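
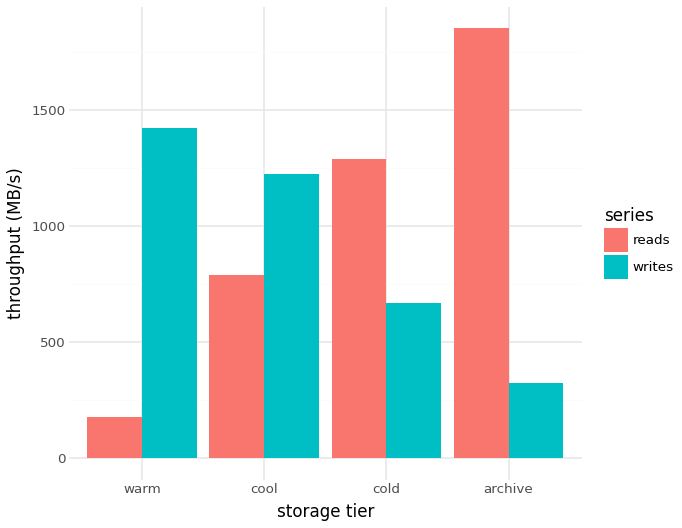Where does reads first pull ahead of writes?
cold

cool: reads ≈ 800 vs writes ≈ 1200 (not yet); cold: reads ≈ 1200 vs writes ≈ 600 (first crossover).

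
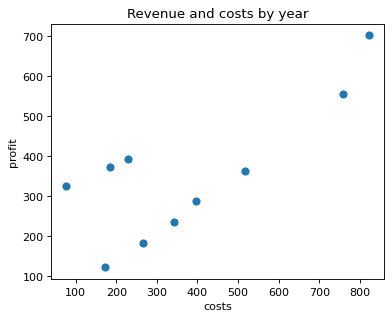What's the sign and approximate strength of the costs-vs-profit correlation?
Points are positively correlated; strong (|r| ≈ 0.8).

positive, strong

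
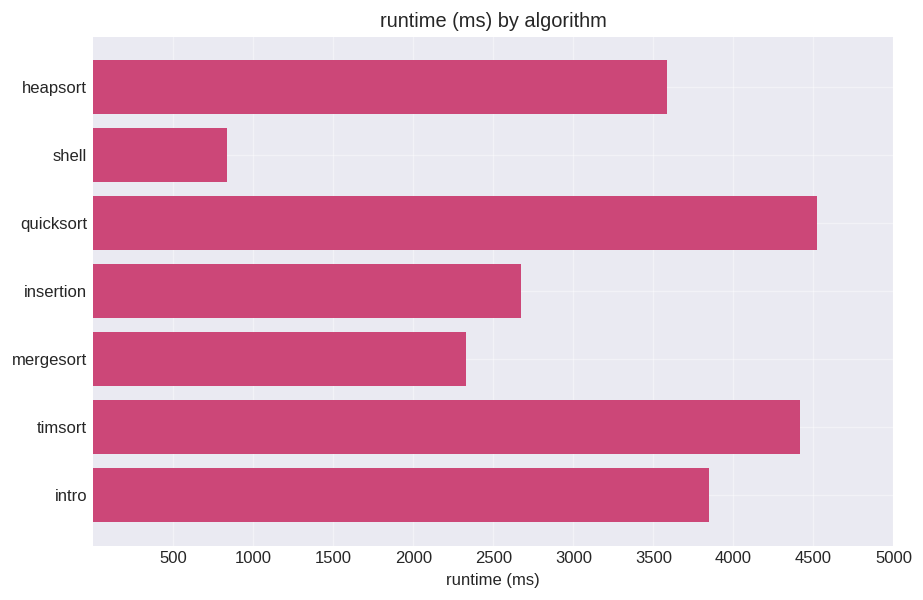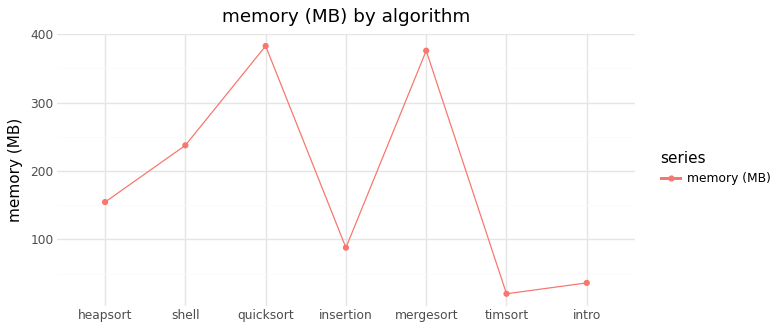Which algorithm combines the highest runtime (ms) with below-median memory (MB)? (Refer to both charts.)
timsort

Chart 2 median memory (MB) ≈ 150; below-median algorithms: insertion, timsort, intro. Among those, timsort has the highest runtime (ms) (≈ 4500).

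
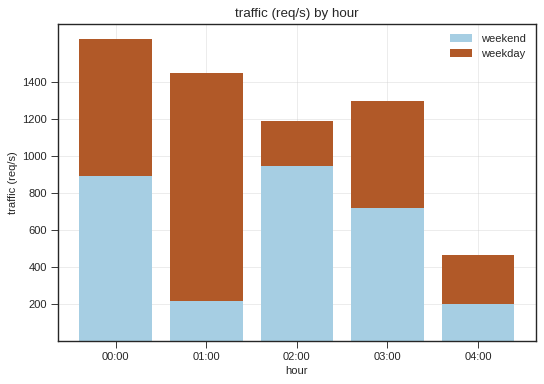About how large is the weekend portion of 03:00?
weekend top ≈ 800, bottom ≈ 0; segment ≈ 800.

≈ 800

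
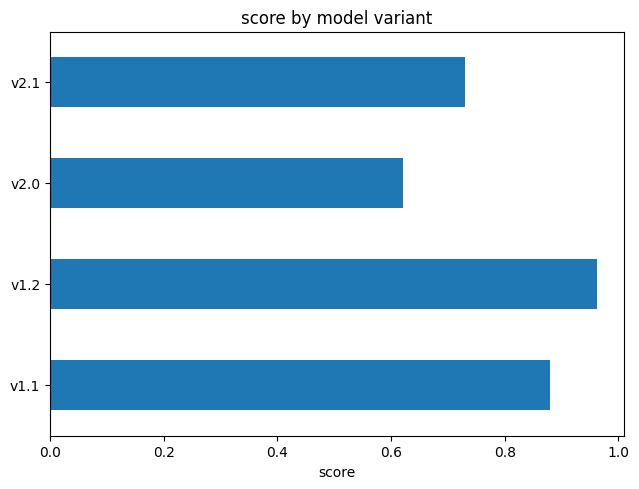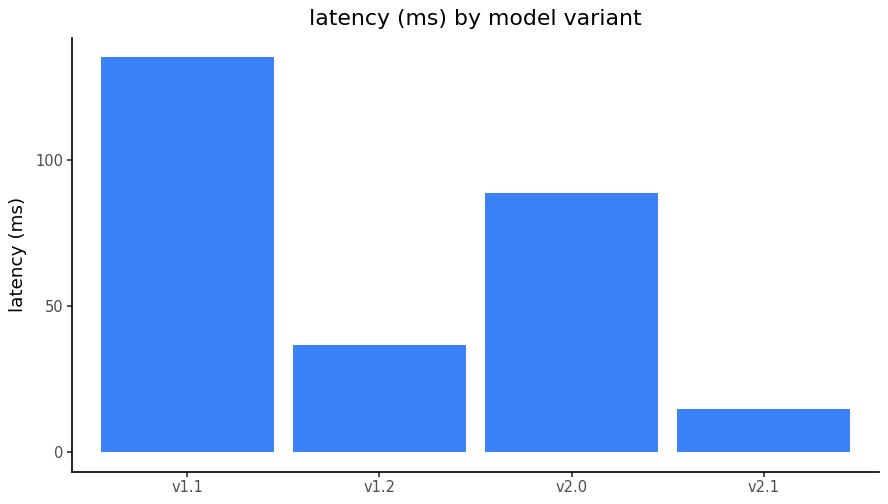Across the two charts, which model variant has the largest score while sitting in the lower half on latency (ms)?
Chart 2 median latency (ms) ≈ 60; below-median model variants: v1.2, v2.1. Among those, v1.2 has the highest score (≈ 1).

v1.2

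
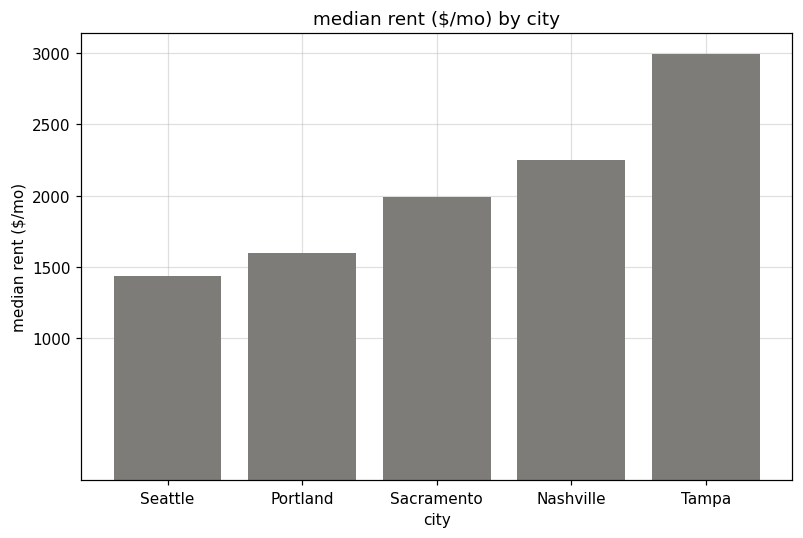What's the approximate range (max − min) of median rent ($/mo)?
≈ 1500

Max Tampa ≈ 3000, min Seattle ≈ 1500; range ≈ 1500.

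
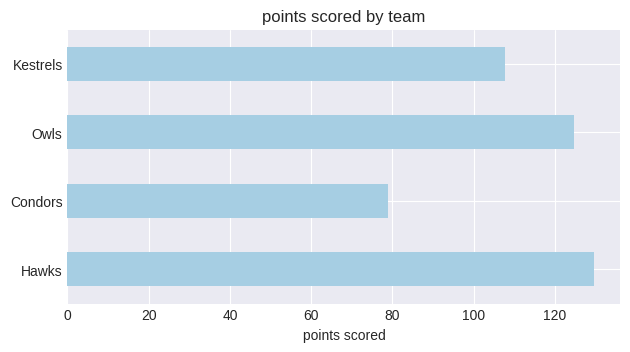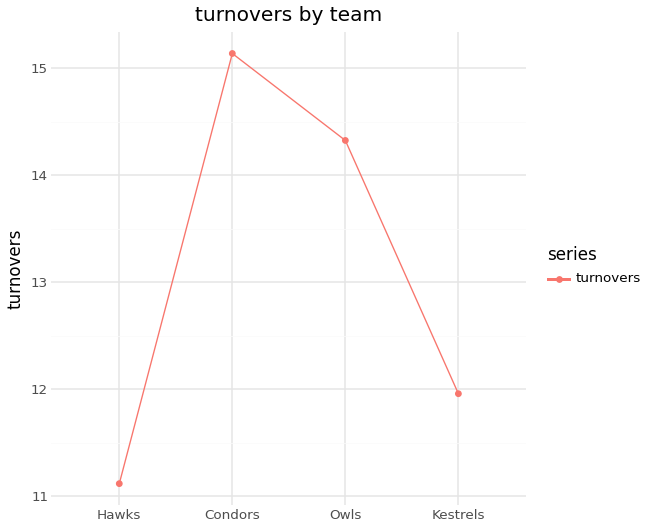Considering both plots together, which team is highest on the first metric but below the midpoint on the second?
Hawks

Chart 2 median turnovers ≈ 14; below-median teams: Hawks, Kestrels. Among those, Hawks has the highest points scored (≈ 120).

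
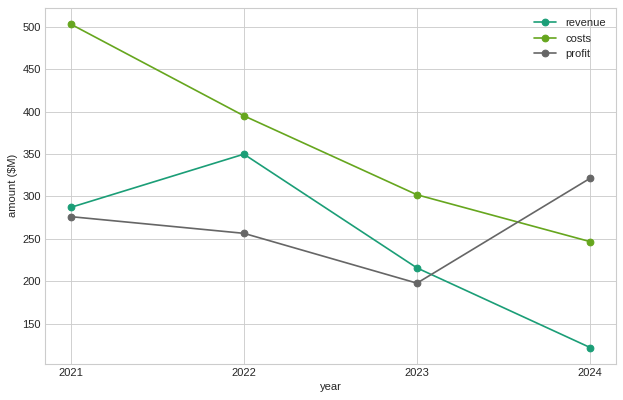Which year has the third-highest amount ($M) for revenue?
2023

Top 4 for revenue: 2022 ≈ 350, 2021 ≈ 300, 2023 ≈ 200, 2024 ≈ 100.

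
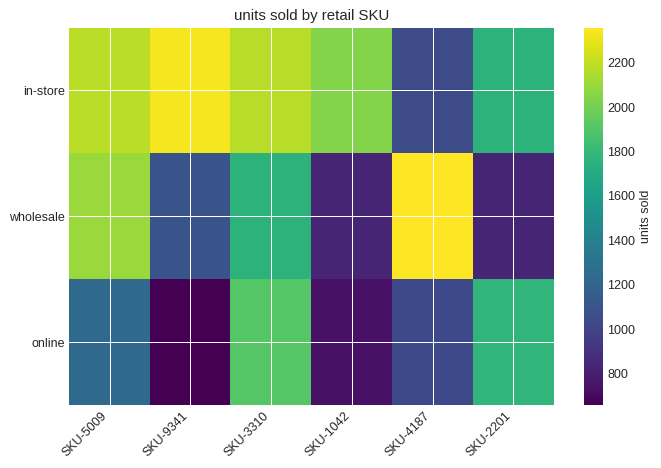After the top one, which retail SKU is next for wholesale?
SKU-5009

Top 3 for wholesale: SKU-4187 ≈ 2400, SKU-5009 ≈ 2200, SKU-3310 ≈ 1800.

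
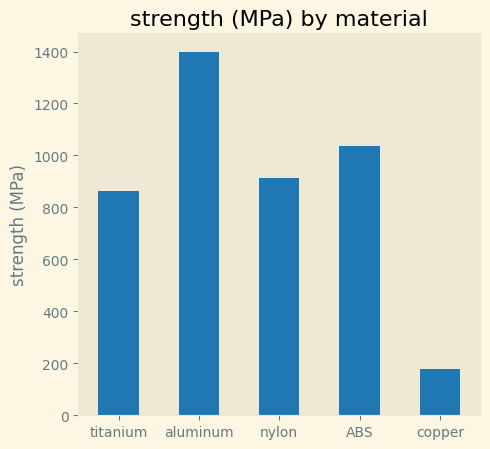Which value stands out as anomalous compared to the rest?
copper

copper ≈ 200; the rest sit between ≈ 800 and ≈ 1400.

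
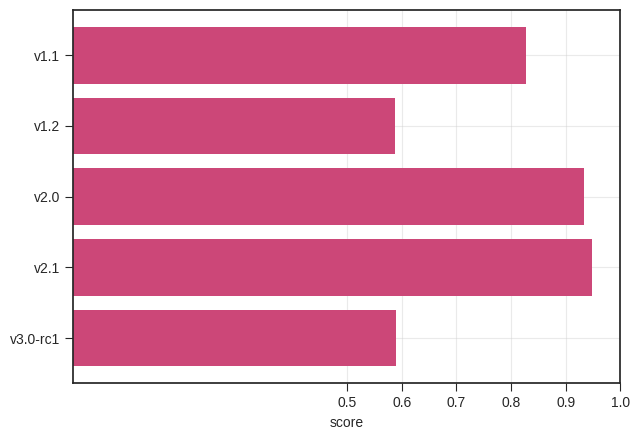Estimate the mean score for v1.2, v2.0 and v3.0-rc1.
≈ 0.7

(0.6 + 0.9 + 0.6) / 3 ≈ 0.7.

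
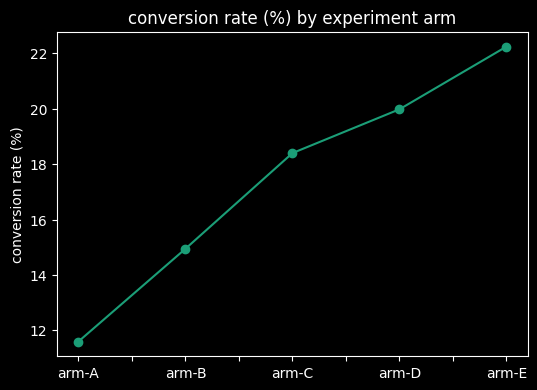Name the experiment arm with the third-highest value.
arm-C

Top 4: arm-E ≈ 22, arm-D ≈ 20, arm-C ≈ 18, arm-B ≈ 15.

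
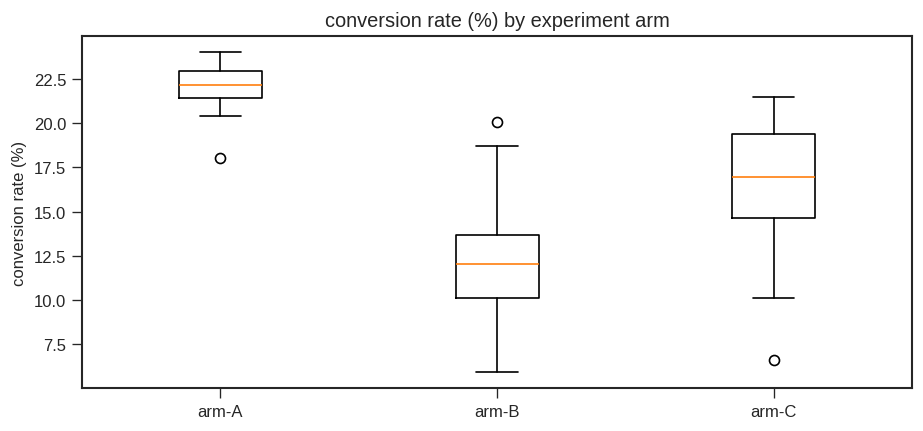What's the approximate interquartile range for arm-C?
Q3 ≈ 19, Q1 ≈ 15; IQR ≈ 4.

≈ 4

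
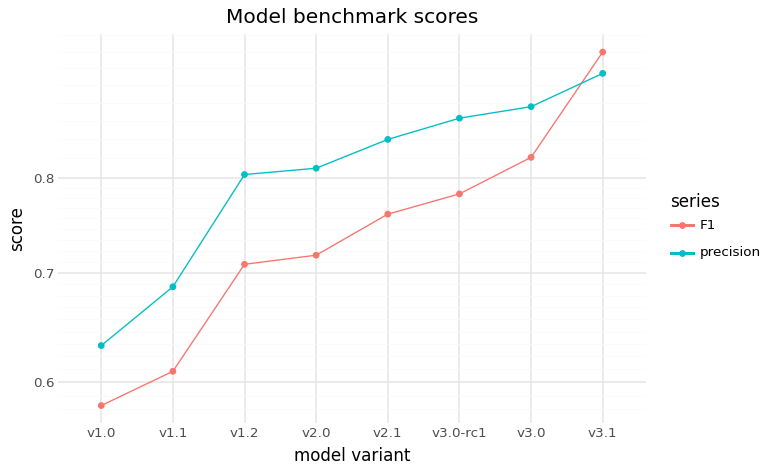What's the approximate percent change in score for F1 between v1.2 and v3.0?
≈ +14.3%

v1.2 ≈ 0.70, v3.0 ≈ 0.80; (0.80 − 0.70) / 0.70 ≈ +14.3%.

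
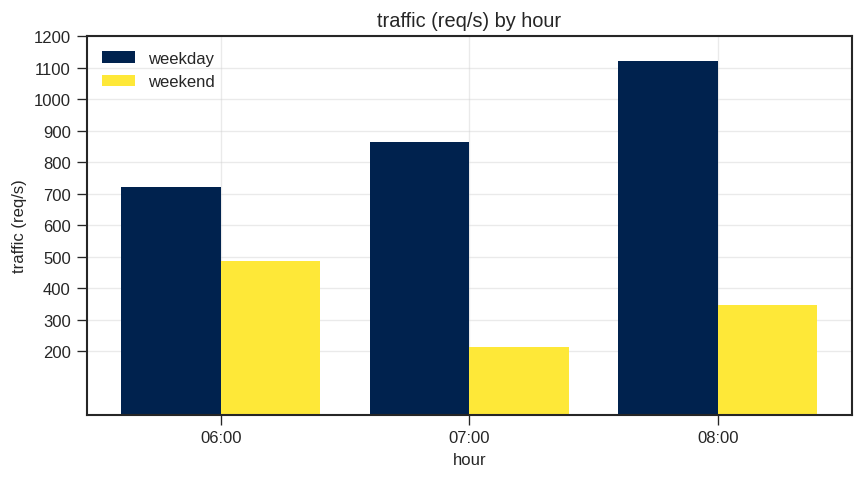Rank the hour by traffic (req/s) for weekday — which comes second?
Top 3 for weekday: 08:00 ≈ 1100, 07:00 ≈ 900, 06:00 ≈ 700.

07:00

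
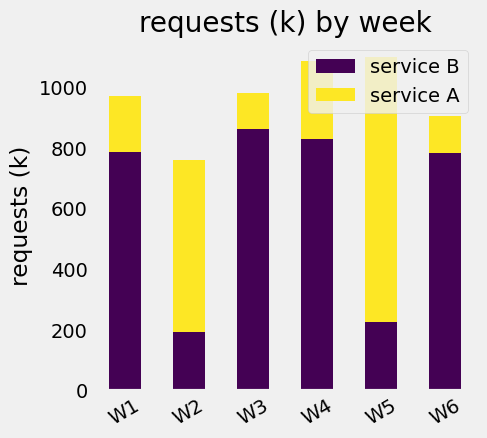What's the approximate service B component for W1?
≈ 800

service B top ≈ 800, bottom ≈ 0; segment ≈ 800.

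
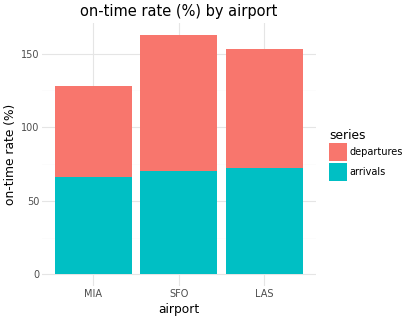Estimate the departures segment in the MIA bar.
departures top ≈ 120, bottom ≈ 60; segment ≈ 60.

≈ 60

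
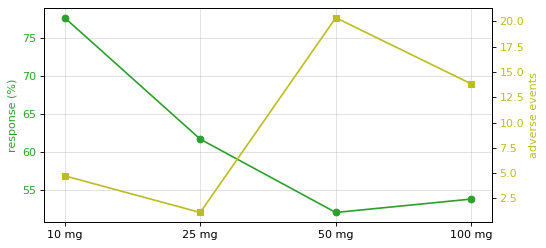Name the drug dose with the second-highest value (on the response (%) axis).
Top 3 (on the response (%) axis): 10 mg ≈ 80, 25 mg ≈ 60, 100 mg ≈ 55.

25 mg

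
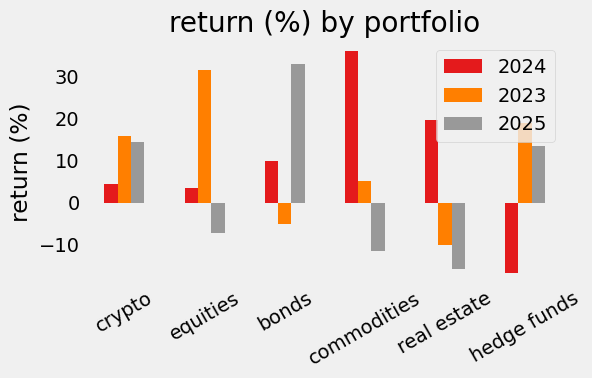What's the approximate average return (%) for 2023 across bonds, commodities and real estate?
≈ -3

(-5 + 5 + -10) / 3 ≈ -3.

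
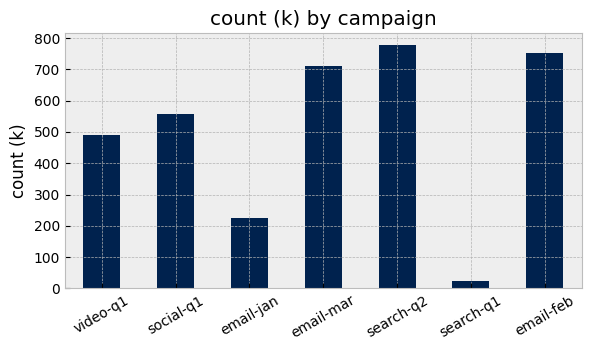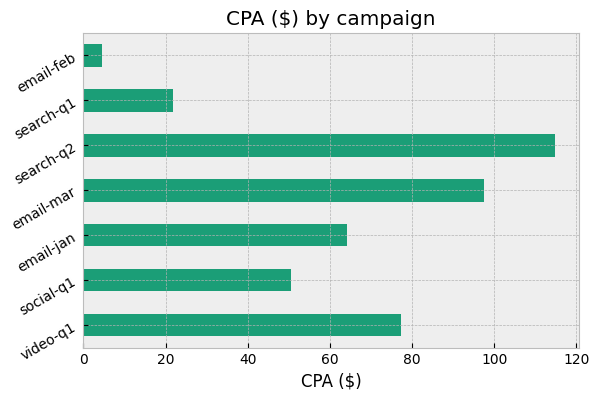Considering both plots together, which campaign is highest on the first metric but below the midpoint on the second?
Chart 2 median CPA ($) ≈ 60; below-median campaigns: social-q1, search-q1, email-feb. Among those, email-feb has the highest count (k) (≈ 800).

email-feb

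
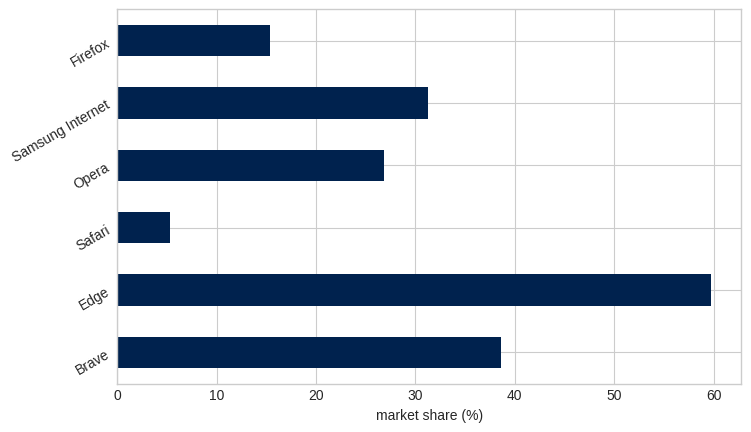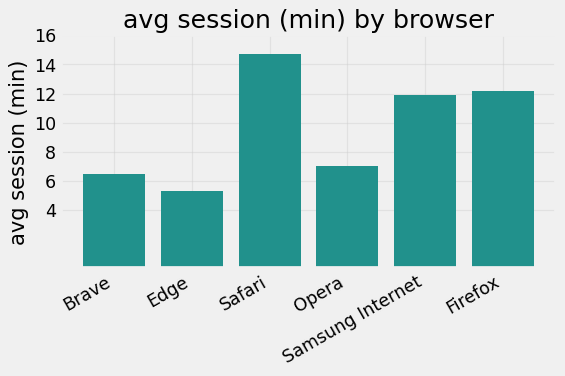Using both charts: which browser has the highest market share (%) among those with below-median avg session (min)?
Chart 2 median avg session (min) ≈ 10; below-median browsers: Brave, Edge, Opera. Among those, Edge has the highest market share (%) (≈ 60).

Edge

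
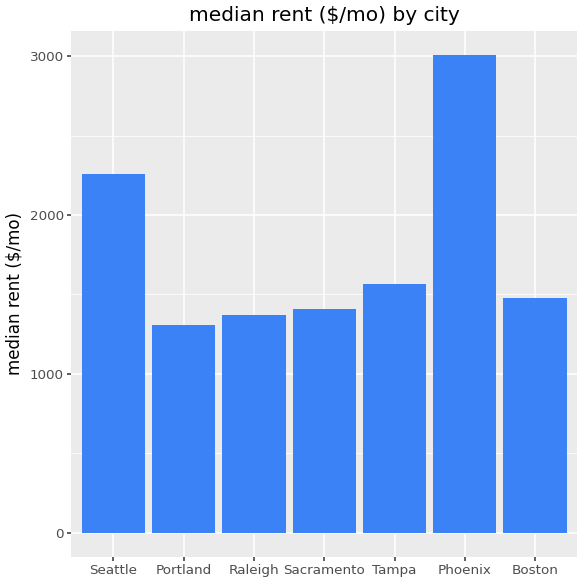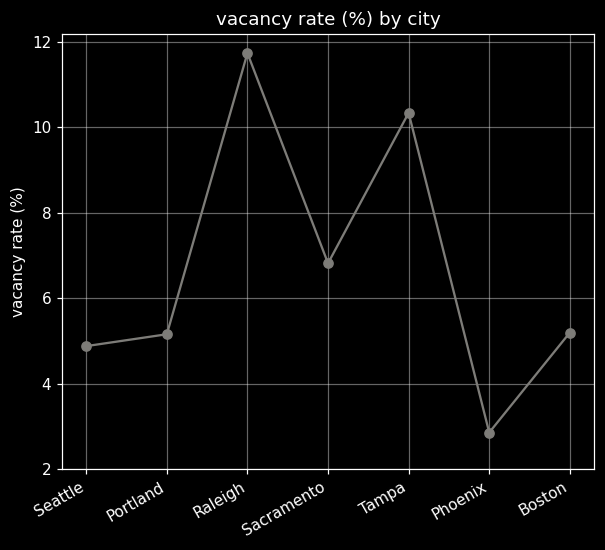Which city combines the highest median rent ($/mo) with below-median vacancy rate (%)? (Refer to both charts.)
Phoenix

Chart 2 median vacancy rate (%) ≈ 6; below-median cities: Seattle, Portland, Phoenix. Among those, Phoenix has the highest median rent ($/mo) (≈ 3000).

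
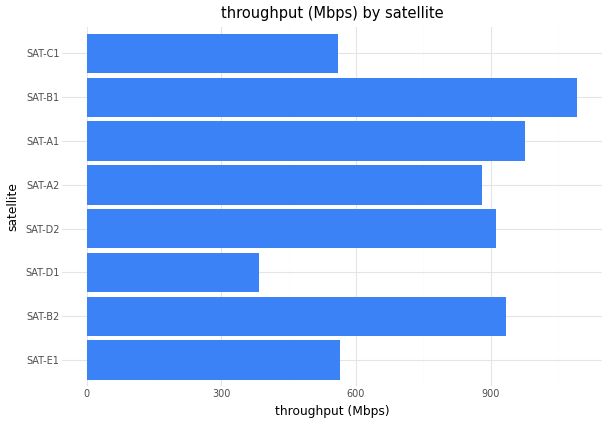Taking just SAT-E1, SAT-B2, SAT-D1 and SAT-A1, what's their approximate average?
≈ 725

(600 + 900 + 400 + 1000) / 4 ≈ 725.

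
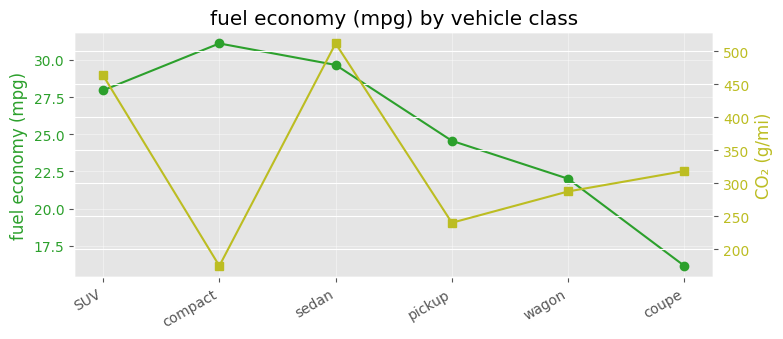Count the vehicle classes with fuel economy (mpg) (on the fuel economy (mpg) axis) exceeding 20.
Above 20: SUV, compact, sedan, pickup, wagon.

5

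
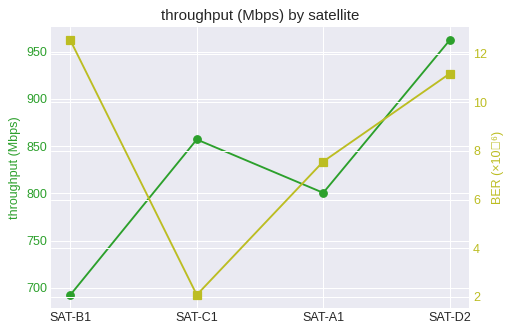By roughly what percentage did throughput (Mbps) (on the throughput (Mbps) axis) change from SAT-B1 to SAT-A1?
≈ +14.3%

SAT-B1 ≈ 700, SAT-A1 ≈ 800; (800 − 700) / 700 ≈ +14.3%.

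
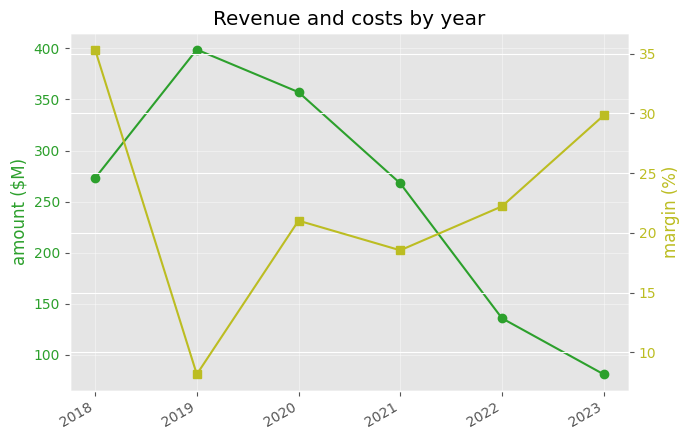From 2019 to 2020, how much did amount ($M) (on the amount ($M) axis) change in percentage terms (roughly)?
≈ -12.5%

2019 ≈ 400, 2020 ≈ 350; (350 − 400) / 400 ≈ -12.5%.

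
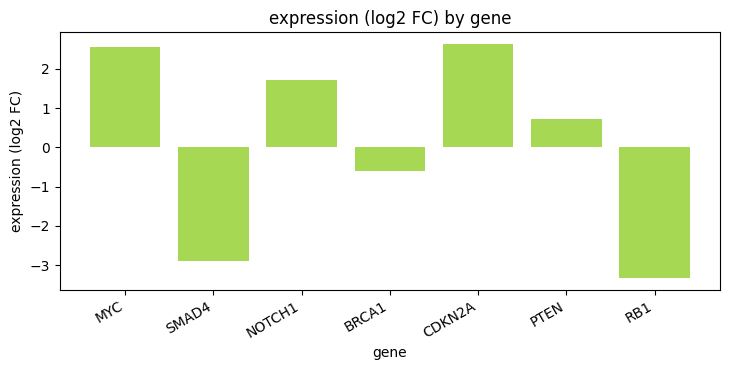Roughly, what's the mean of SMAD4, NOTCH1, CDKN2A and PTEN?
(-3.0 + 1.5 + 2.5 + 0.5) / 4 ≈ 0.38.

≈ 0.38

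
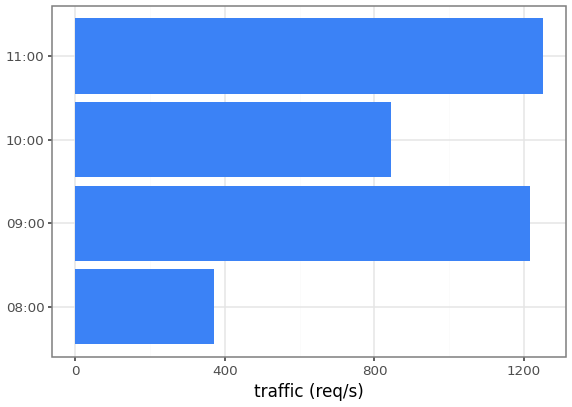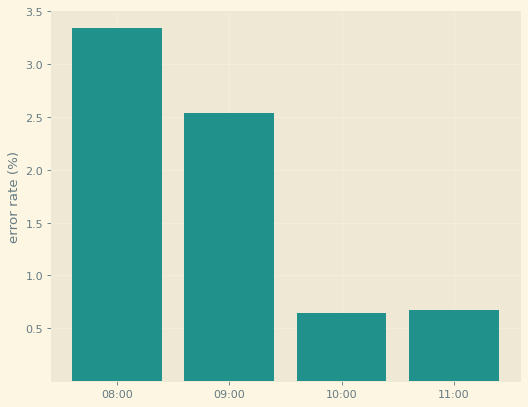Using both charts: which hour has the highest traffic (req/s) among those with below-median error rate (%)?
11:00

Chart 2 median error rate (%) ≈ 1.5; below-median hours: 10:00, 11:00. Among those, 11:00 has the highest traffic (req/s) (≈ 1200).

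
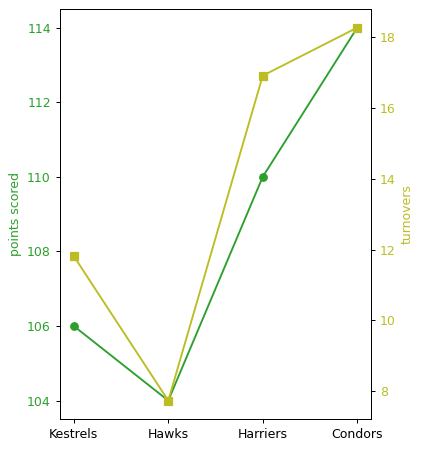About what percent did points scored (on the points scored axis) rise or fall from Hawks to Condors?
≈ +9.6%

Hawks ≈ 104, Condors ≈ 114; (114 − 104) / 104 ≈ +9.6%.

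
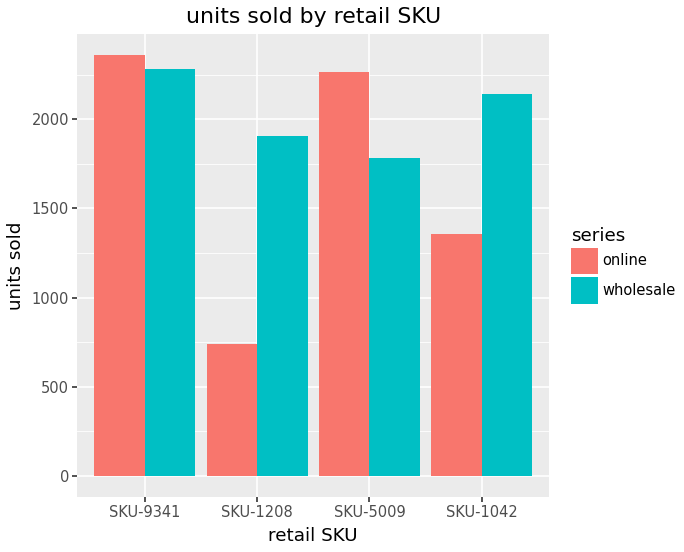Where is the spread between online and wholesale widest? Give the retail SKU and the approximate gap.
SKU-1208: online ≈ 800, wholesale ≈ 2000 → gap ≈ 1200. Next-largest (SKU-1042) is only ≈ 800.

SKU-1208, ≈ 1200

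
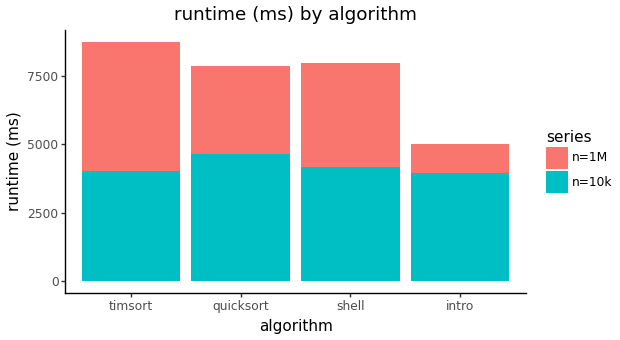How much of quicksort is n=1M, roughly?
≈ 3000

n=1M top ≈ 8000, bottom ≈ 5000; segment ≈ 3000.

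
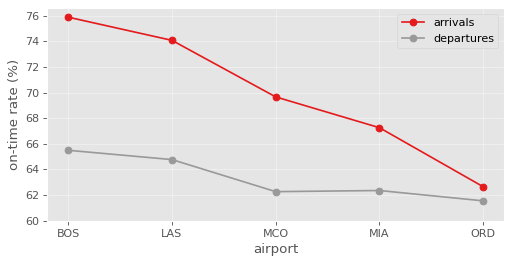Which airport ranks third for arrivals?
MCO

Top 4 for arrivals: BOS ≈ 76, LAS ≈ 74, MCO ≈ 70, MIA ≈ 68.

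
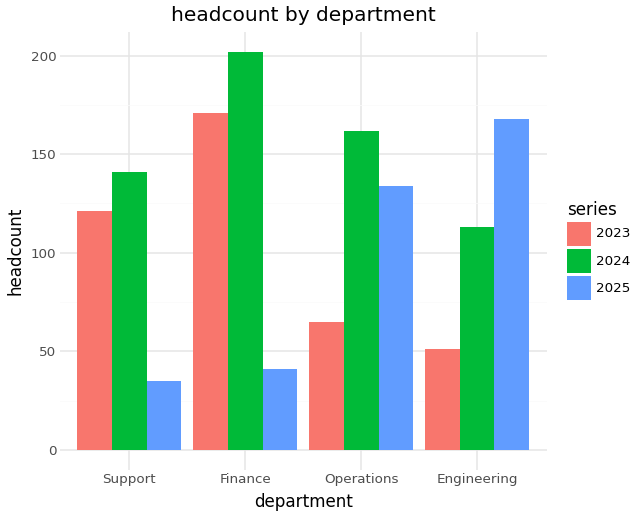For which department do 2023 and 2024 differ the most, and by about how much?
Operations: 2023 ≈ 60, 2024 ≈ 160 → gap ≈ 100. Next-largest (Engineering) is only ≈ 60.

Operations, ≈ 100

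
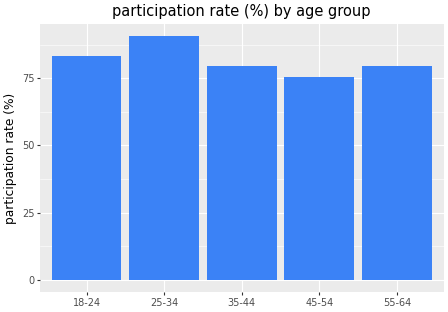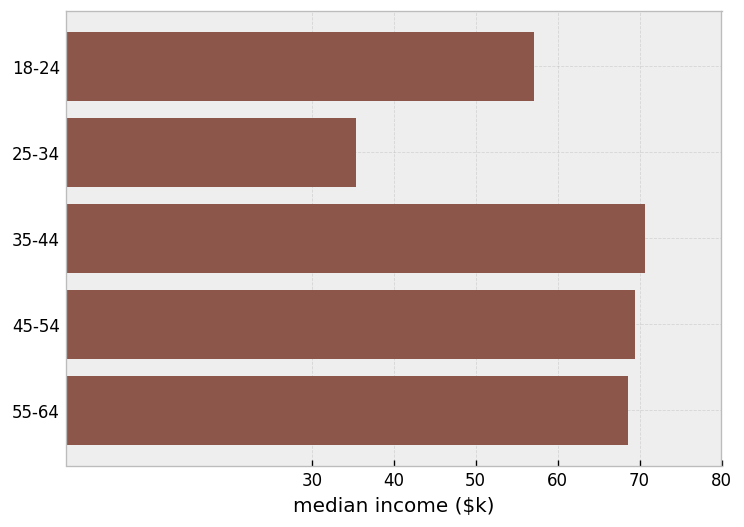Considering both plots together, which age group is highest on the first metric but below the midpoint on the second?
25-34

Chart 2 median median income ($k) ≈ 70; below-median age groups: 18-24, 25-34. Among those, 25-34 has the highest participation rate (%) (≈ 90).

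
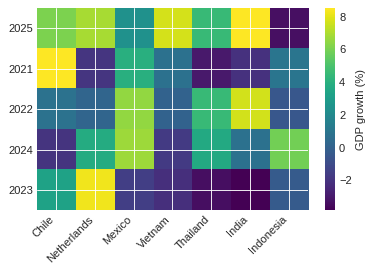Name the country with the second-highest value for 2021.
Top 3 for 2021: Chile ≈ 8, Mexico ≈ 4, Indonesia ≈ 0.

Mexico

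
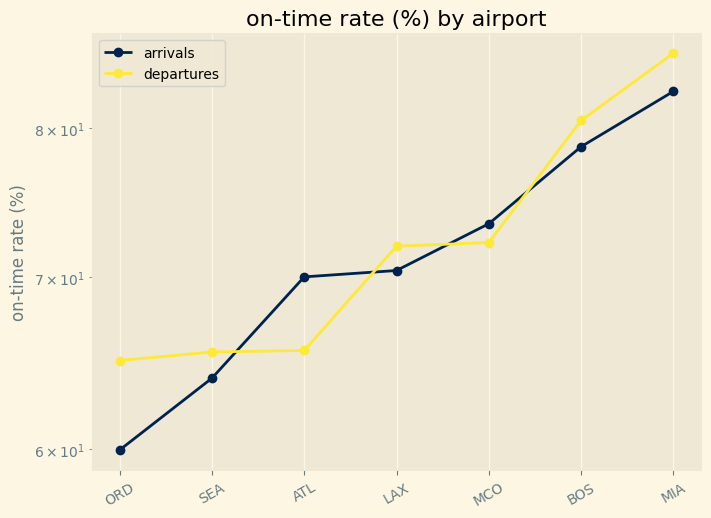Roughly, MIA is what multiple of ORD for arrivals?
≈ 1.42×

MIA ≈ 85, ORD ≈ 60; 85/60 ≈ 1.42.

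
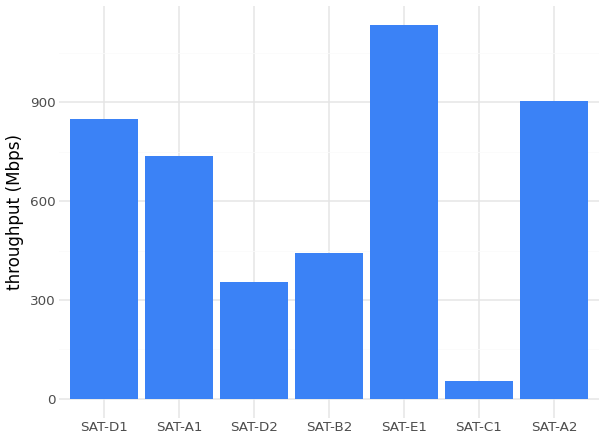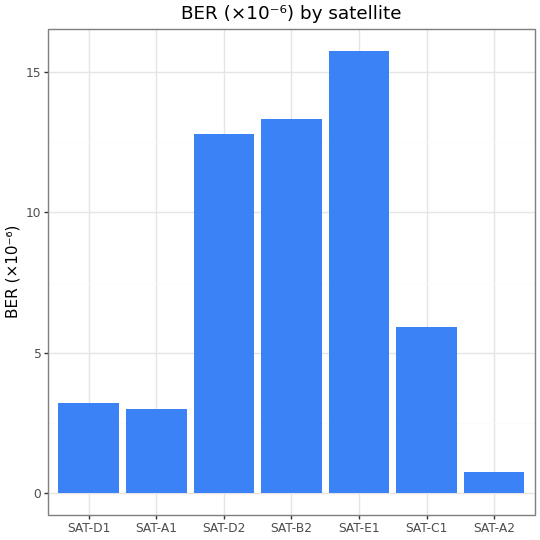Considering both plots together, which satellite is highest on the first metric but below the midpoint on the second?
SAT-A2

Chart 2 median BER (×10⁻⁶) ≈ 6; below-median satellites: SAT-D1, SAT-A1, SAT-A2. Among those, SAT-A2 has the highest throughput (Mbps) (≈ 1000).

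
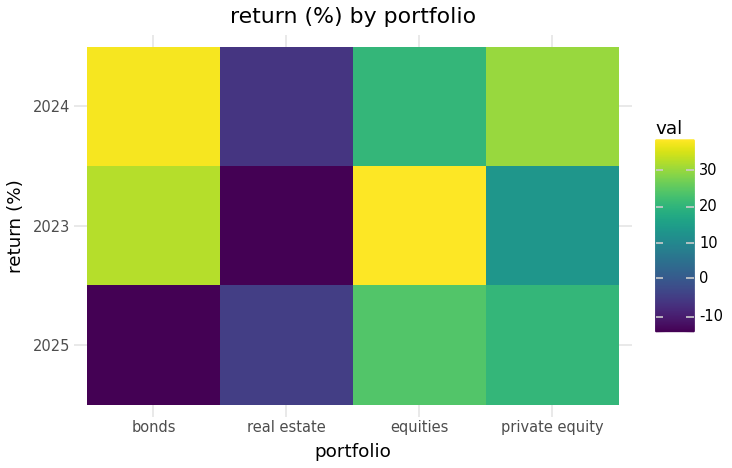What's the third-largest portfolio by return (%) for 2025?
Top 4 for 2025: equities ≈ 25, private equity ≈ 20, real estate ≈ -5, bonds ≈ -15.

real estate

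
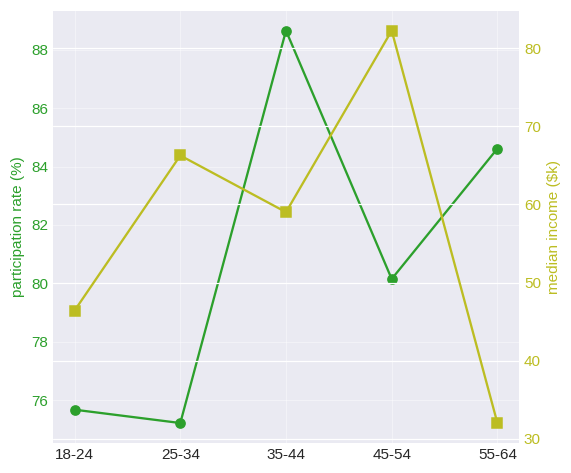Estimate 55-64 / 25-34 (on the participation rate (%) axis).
55-64 ≈ 84, 25-34 ≈ 76; 84/76 ≈ 1.11.

≈ 1.11×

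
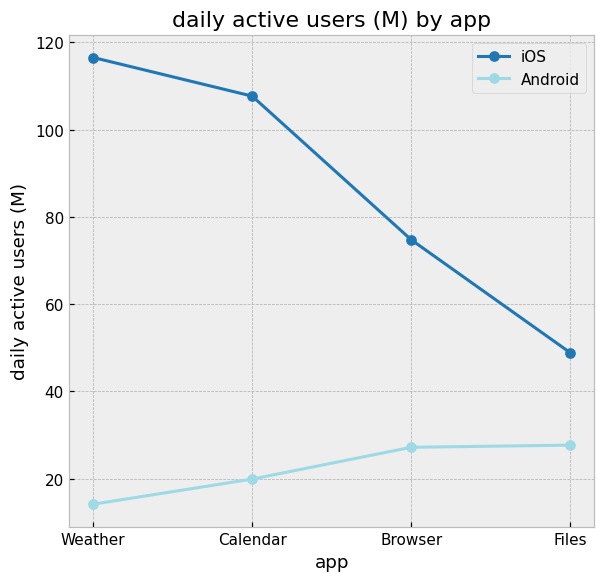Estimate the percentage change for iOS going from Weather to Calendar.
≈ -8.3%

Weather ≈ 120, Calendar ≈ 110; (110 − 120) / 120 ≈ -8.3%.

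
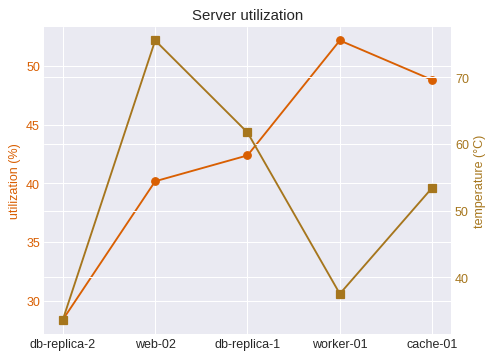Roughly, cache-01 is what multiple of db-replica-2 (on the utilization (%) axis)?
≈ 1.71×

cache-01 ≈ 48, db-replica-2 ≈ 28; 48/28 ≈ 1.71.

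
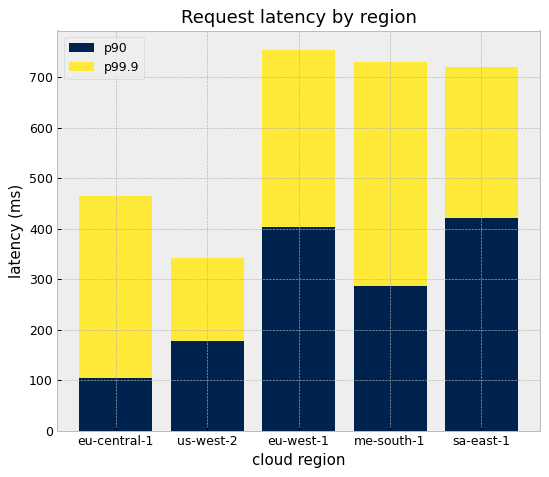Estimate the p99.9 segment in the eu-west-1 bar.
p99.9 top ≈ 800, bottom ≈ 400; segment ≈ 400.

≈ 400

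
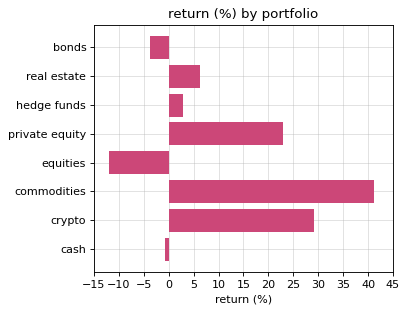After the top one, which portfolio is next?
Top 3: commodities ≈ 40, crypto ≈ 30, private equity ≈ 25.

crypto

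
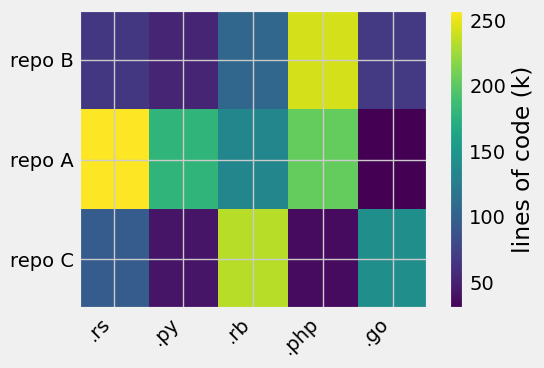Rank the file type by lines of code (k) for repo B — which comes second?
Top 3 for repo B: .php ≈ 240, .rb ≈ 100, .go ≈ 60.

.rb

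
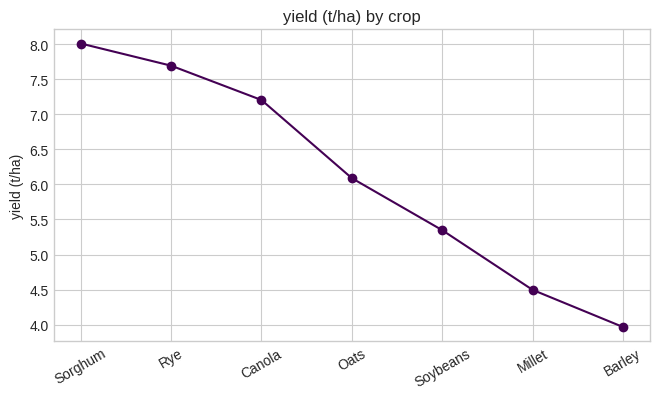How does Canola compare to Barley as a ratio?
≈ 1.75×

Canola ≈ 7.0, Barley ≈ 4.0; 7.0/4.0 ≈ 1.75.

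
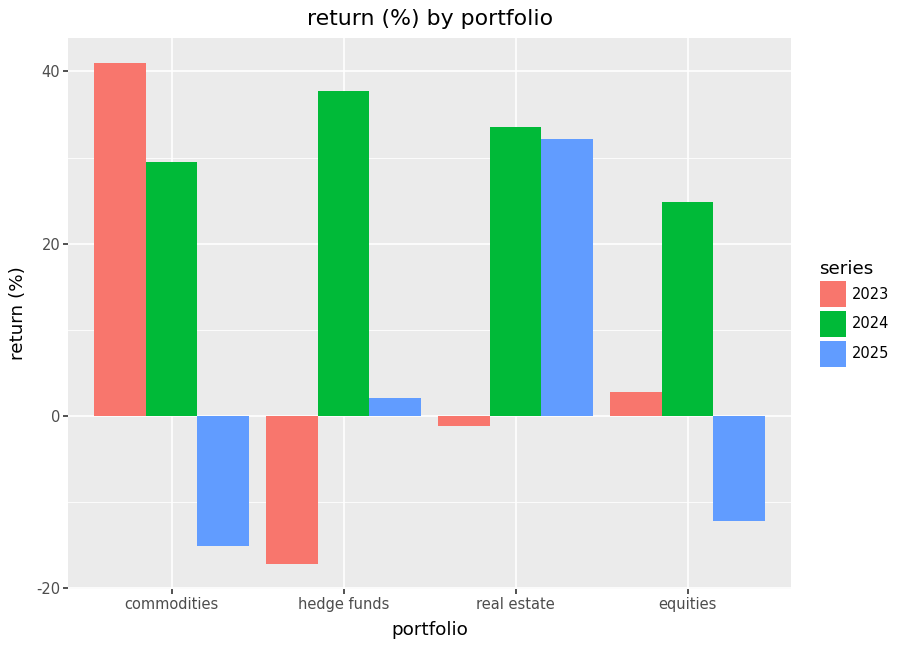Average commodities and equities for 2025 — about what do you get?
(-15 + -10) / 2 ≈ -12.

≈ -12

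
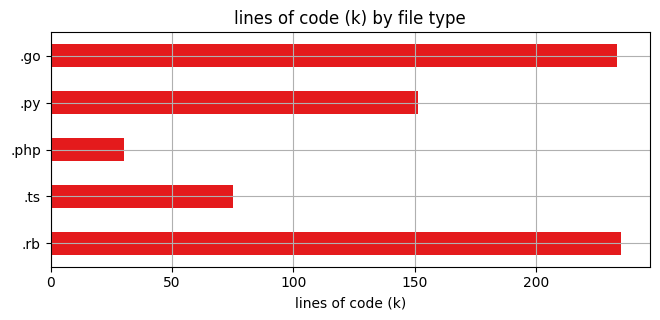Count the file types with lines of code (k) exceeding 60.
Above 60: .rb, .ts, .py, .go.

4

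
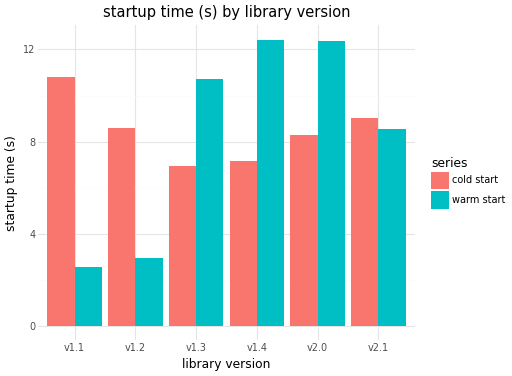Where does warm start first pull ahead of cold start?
v1.2: warm start ≈ 2 vs cold start ≈ 8 (not yet); v1.3: warm start ≈ 10 vs cold start ≈ 6 (first crossover).

v1.3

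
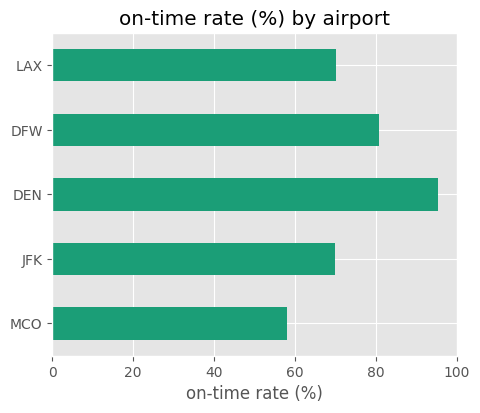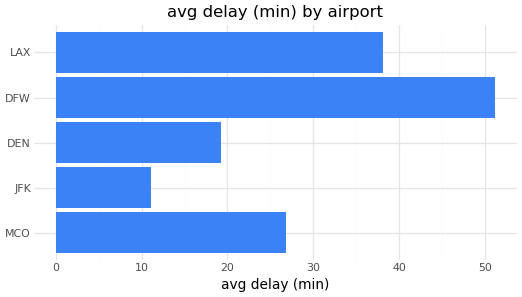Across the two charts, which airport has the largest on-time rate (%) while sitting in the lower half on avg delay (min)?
Chart 2 median avg delay (min) ≈ 25; below-median airports: JFK, DEN. Among those, DEN has the highest on-time rate (%) (≈ 100).

DEN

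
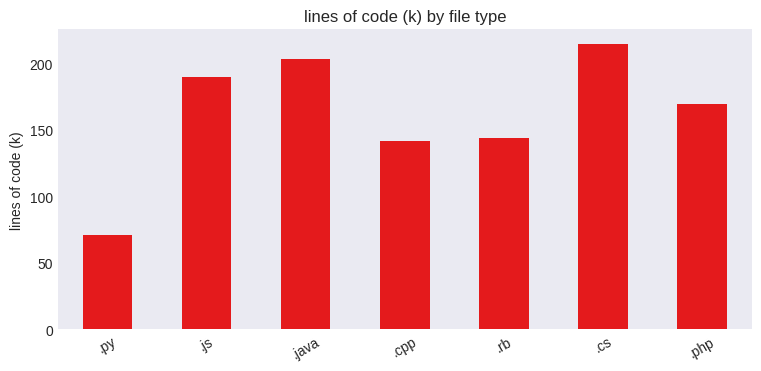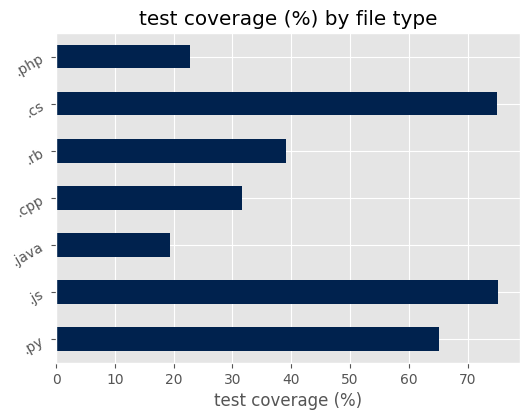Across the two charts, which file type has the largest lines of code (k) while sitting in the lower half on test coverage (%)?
.java

Chart 2 median test coverage (%) ≈ 40; below-median file types: .java, .cpp, .php. Among those, .java has the highest lines of code (k) (≈ 200).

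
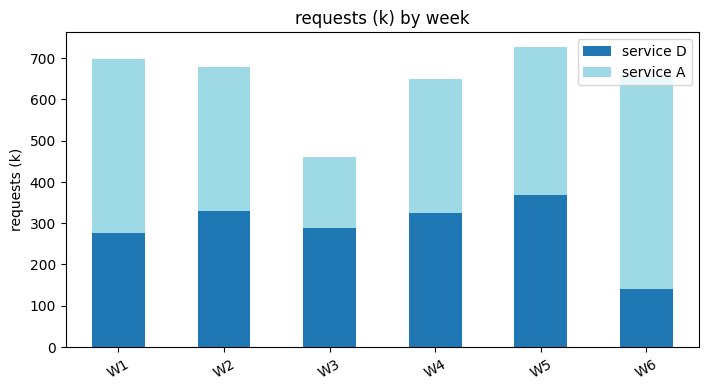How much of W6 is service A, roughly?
service A top ≈ 700, bottom ≈ 100; segment ≈ 600.

≈ 600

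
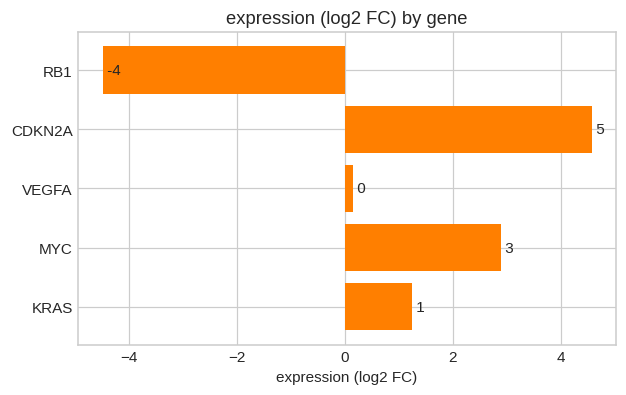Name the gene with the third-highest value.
KRAS

Top 4: CDKN2A ≈ 5, MYC ≈ 3, KRAS ≈ 1, VEGFA ≈ 0.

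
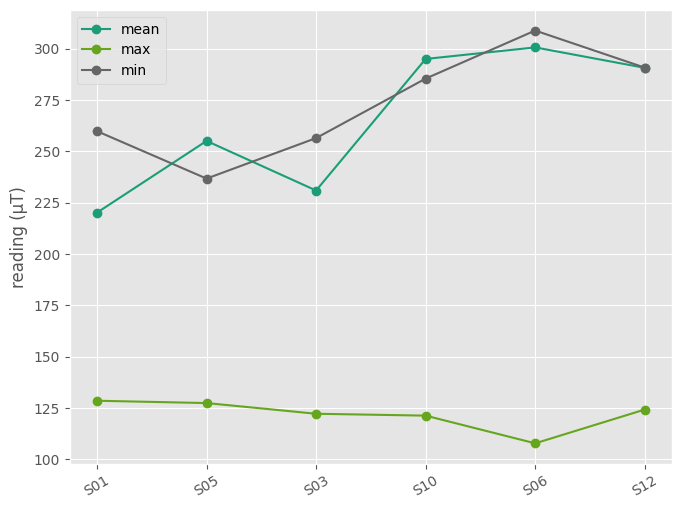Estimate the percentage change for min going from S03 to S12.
≈ +15.4%

S03 ≈ 260, S12 ≈ 300; (300 − 260) / 260 ≈ +15.4%.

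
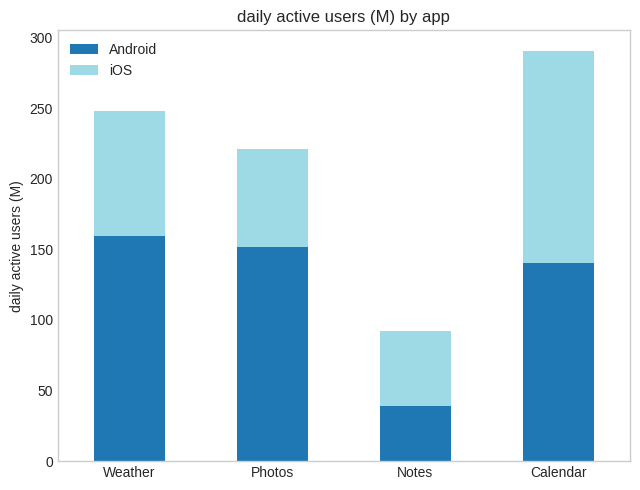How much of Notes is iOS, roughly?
≈ 50

iOS top ≈ 100, bottom ≈ 50; segment ≈ 50.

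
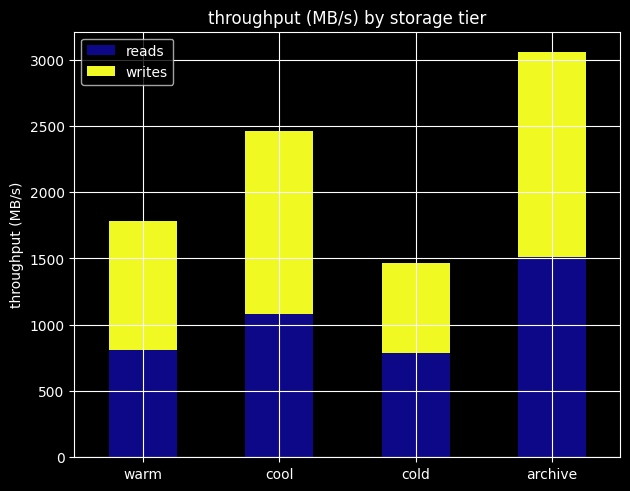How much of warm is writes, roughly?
≈ 1000

writes top ≈ 2000, bottom ≈ 1000; segment ≈ 1000.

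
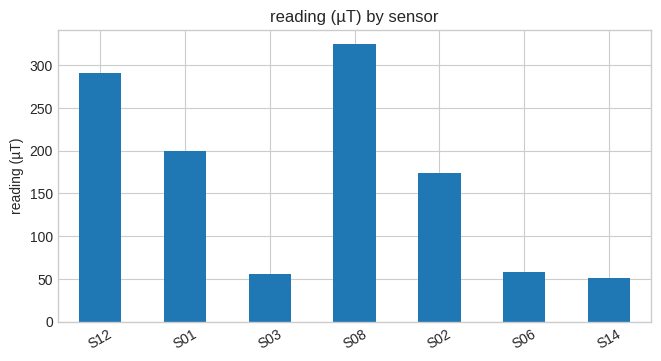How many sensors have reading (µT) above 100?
4

Above 100: S12, S01, S08, S02.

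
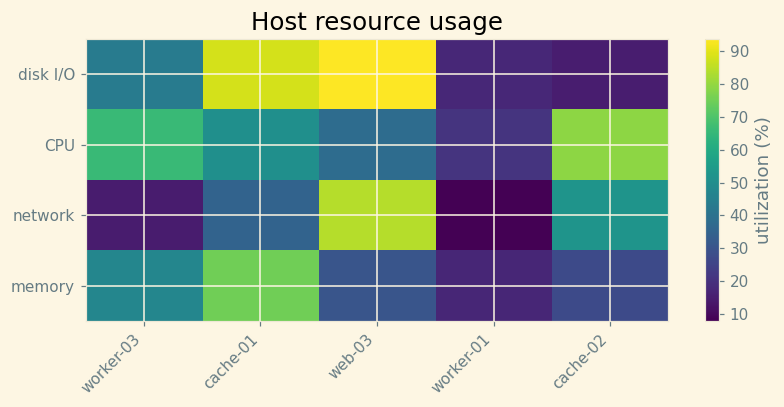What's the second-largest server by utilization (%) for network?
Top 3 for network: web-03 ≈ 80, cache-02 ≈ 50, cache-01 ≈ 40.

cache-02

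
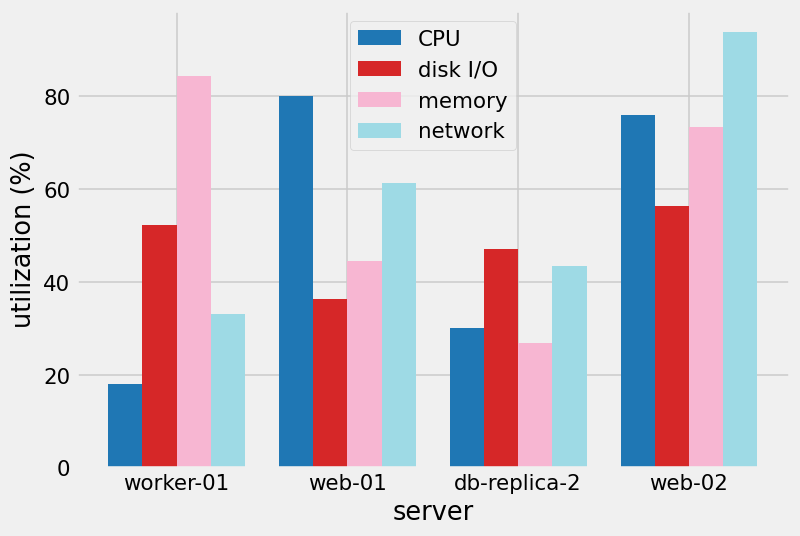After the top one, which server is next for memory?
web-02

Top 3 for memory: worker-01 ≈ 80, web-02 ≈ 70, web-01 ≈ 40.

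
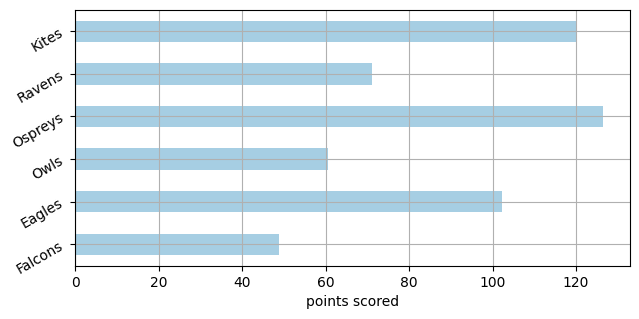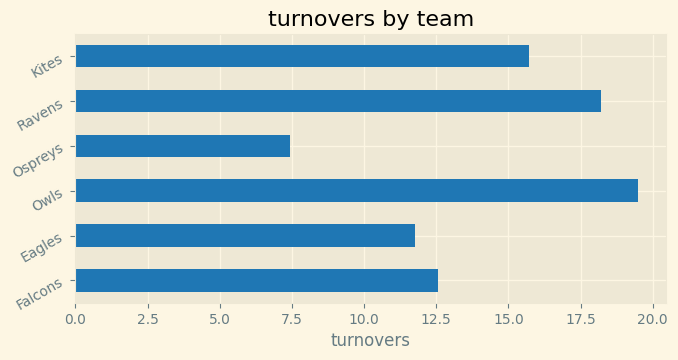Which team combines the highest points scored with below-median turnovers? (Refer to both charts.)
Ospreys

Chart 2 median turnovers ≈ 14; below-median teams: Falcons, Eagles, Ospreys. Among those, Ospreys has the highest points scored (≈ 120).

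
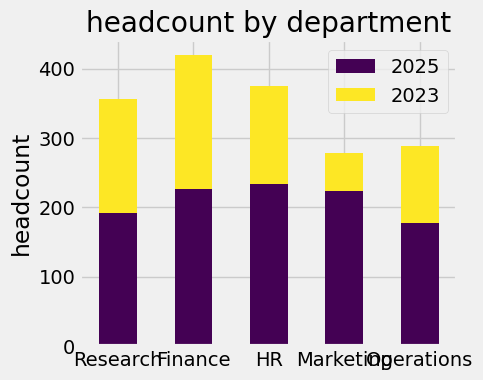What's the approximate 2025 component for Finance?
2025 top ≈ 250, bottom ≈ 0; segment ≈ 250.

≈ 250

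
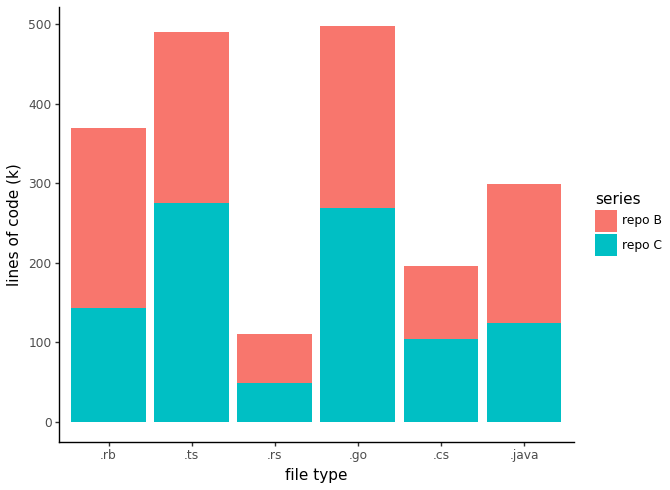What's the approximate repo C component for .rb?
≈ 150

repo C top ≈ 150, bottom ≈ 0; segment ≈ 150.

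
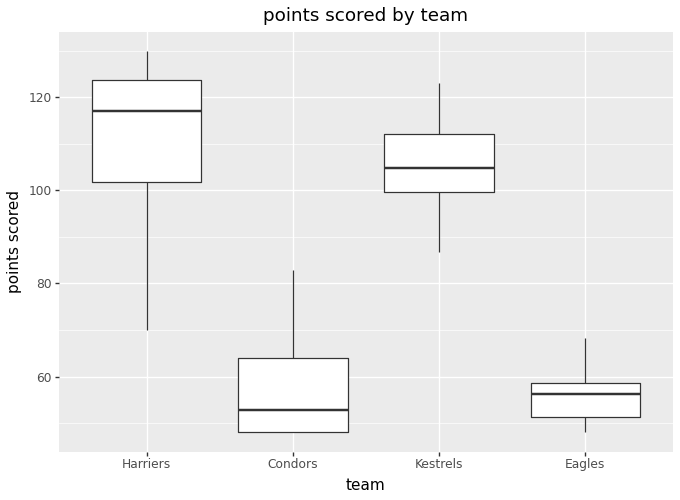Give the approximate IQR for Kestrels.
Q3 ≈ 110, Q1 ≈ 100; IQR ≈ 10.

≈ 10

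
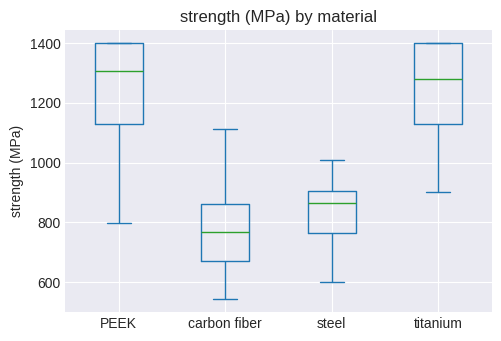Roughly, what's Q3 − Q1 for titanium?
Q3 ≈ 1400, Q1 ≈ 1150; IQR ≈ 250.

≈ 250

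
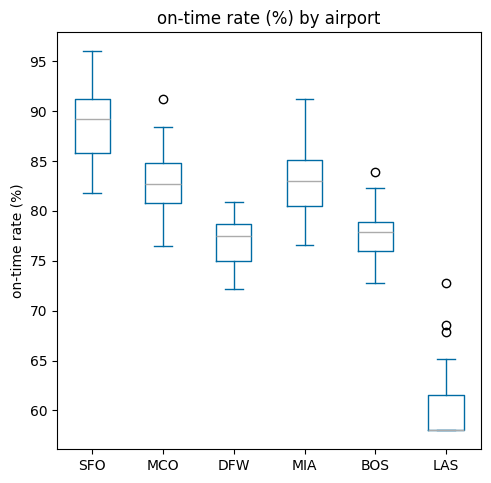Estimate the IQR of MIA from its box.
≈ 5

Q3 ≈ 85, Q1 ≈ 80; IQR ≈ 5.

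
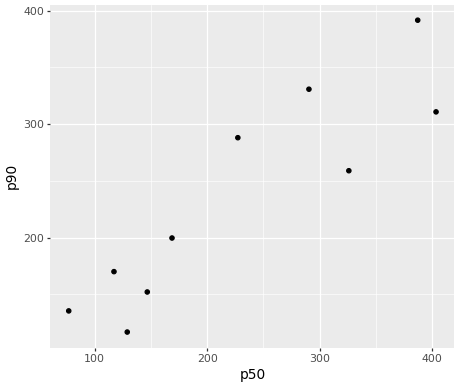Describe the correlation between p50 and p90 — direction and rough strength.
positive, strong

Points are positively correlated; strong (|r| ≈ 0.9).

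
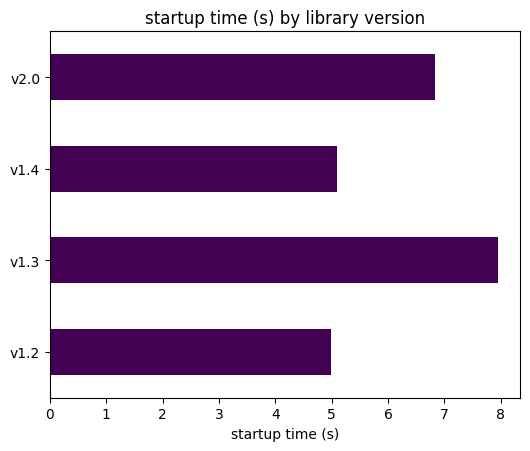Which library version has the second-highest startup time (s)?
Top 3: v1.3 ≈ 8, v2.0 ≈ 7, v1.4 ≈ 5.

v2.0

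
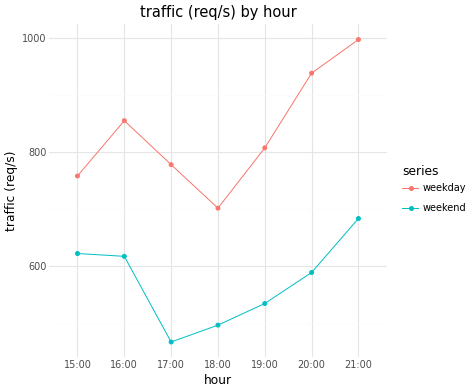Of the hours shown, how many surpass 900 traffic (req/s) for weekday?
Above 900: 20:00, 21:00.

2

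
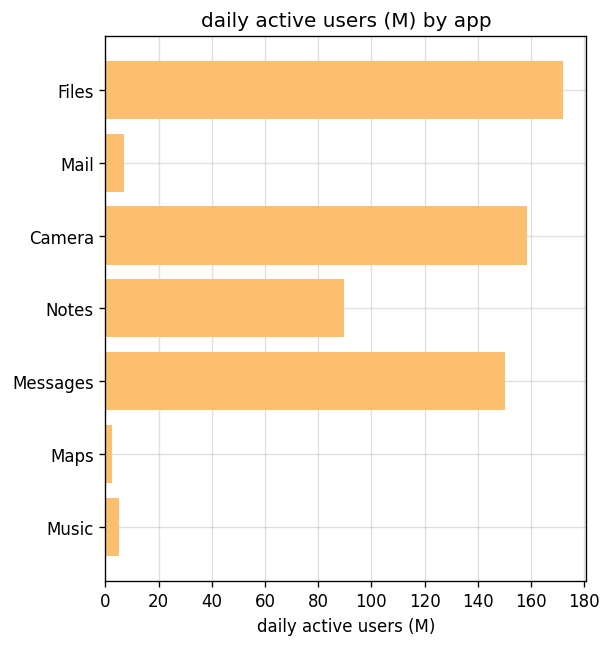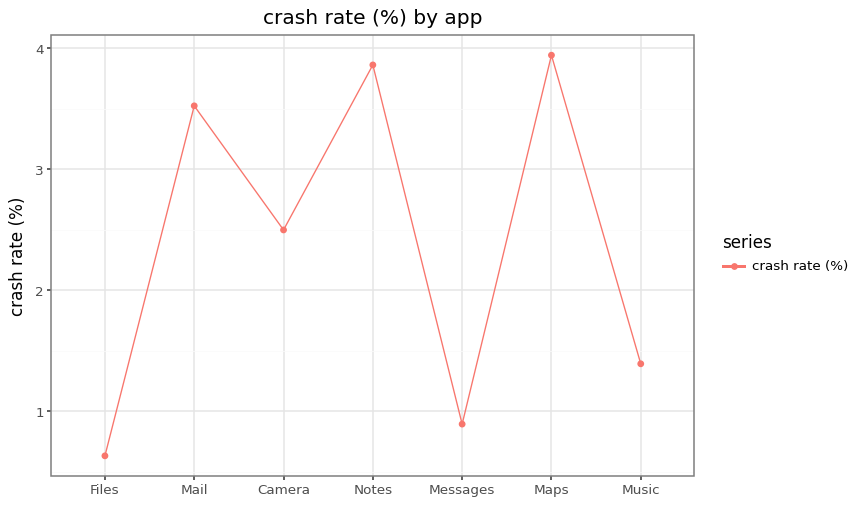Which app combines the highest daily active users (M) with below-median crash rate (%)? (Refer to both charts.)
Chart 2 median crash rate (%) ≈ 2.5; below-median apps: Files, Messages, Music. Among those, Files has the highest daily active users (M) (≈ 180).

Files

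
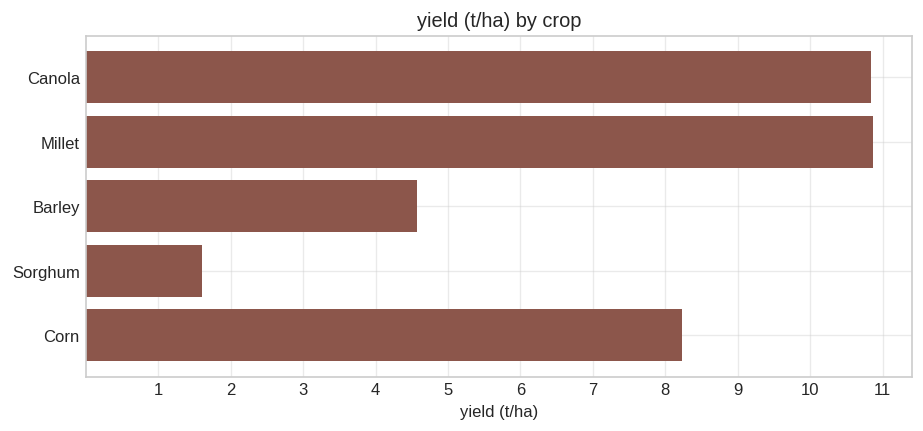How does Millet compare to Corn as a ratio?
Millet ≈ 11, Corn ≈ 8; 11/8 ≈ 1.38.

≈ 1.38×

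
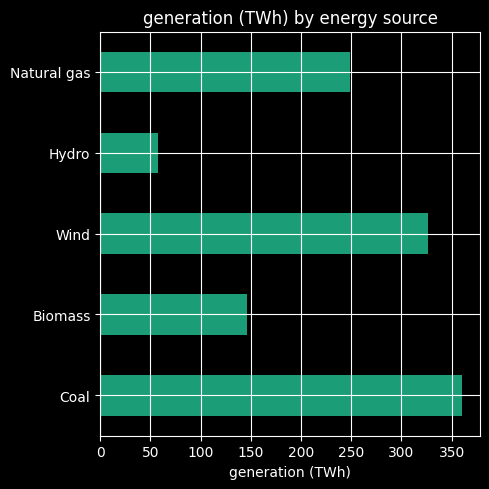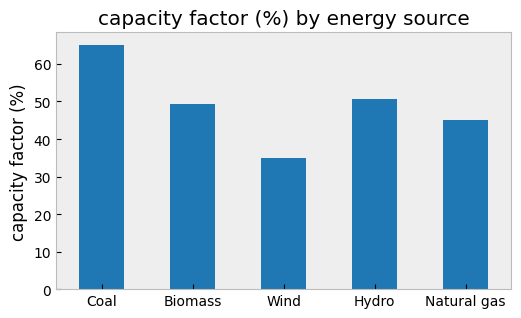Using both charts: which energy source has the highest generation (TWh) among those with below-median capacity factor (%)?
Chart 2 median capacity factor (%) ≈ 50; below-median energy sources: Wind, Natural gas. Among those, Wind has the highest generation (TWh) (≈ 350).

Wind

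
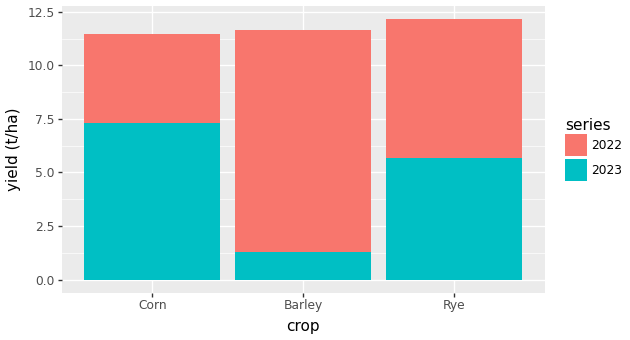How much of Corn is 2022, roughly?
≈ 4

2022 top ≈ 12, bottom ≈ 8; segment ≈ 4.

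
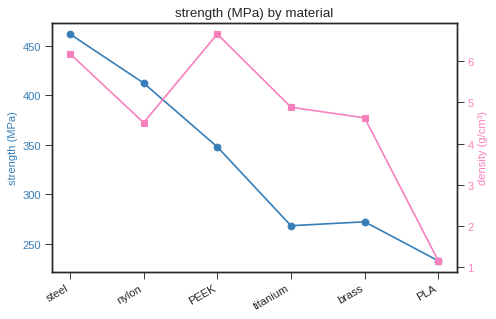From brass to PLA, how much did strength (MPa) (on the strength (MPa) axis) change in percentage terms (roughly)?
≈ -14.3%

brass ≈ 280, PLA ≈ 240; (240 − 280) / 280 ≈ -14.3%.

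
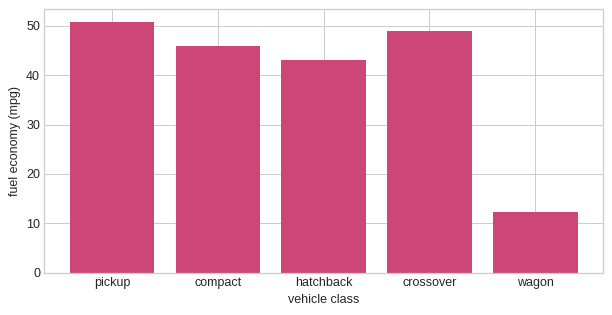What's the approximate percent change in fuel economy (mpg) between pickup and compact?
≈ -10%

pickup ≈ 50, compact ≈ 45; (45 − 50) / 50 ≈ -10%.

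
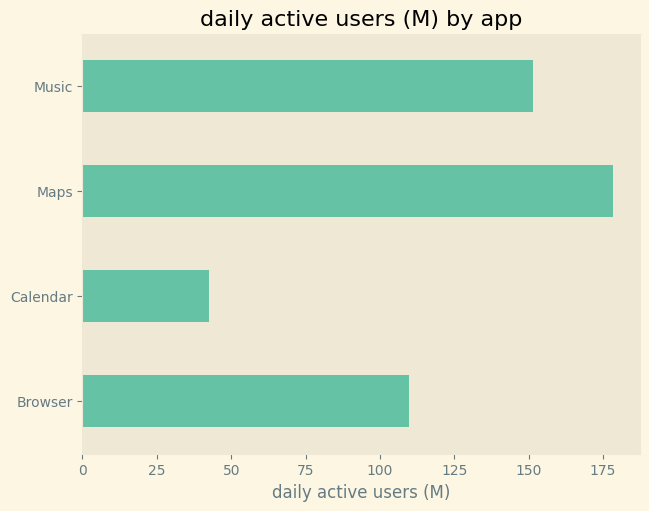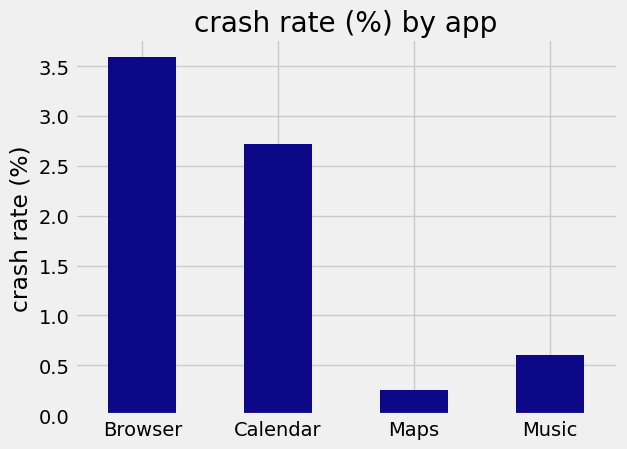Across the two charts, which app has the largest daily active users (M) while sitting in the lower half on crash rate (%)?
Maps

Chart 2 median crash rate (%) ≈ 1.5; below-median apps: Maps, Music. Among those, Maps has the highest daily active users (M) (≈ 180).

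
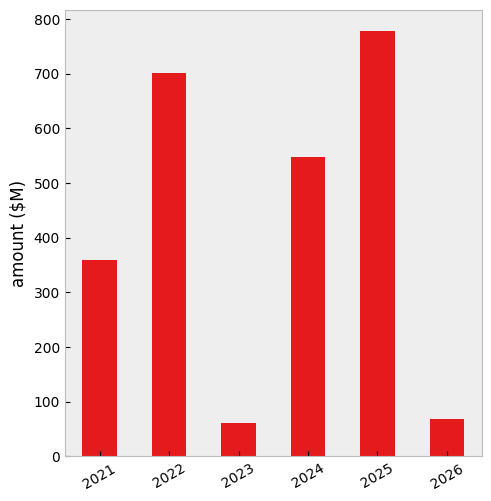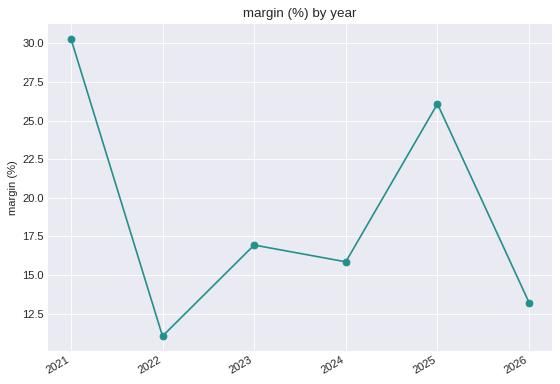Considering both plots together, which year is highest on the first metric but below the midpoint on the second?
Chart 2 median margin (%) ≈ 15; below-median years: 2022, 2024, 2026. Among those, 2022 has the highest amount ($M) (≈ 700).

2022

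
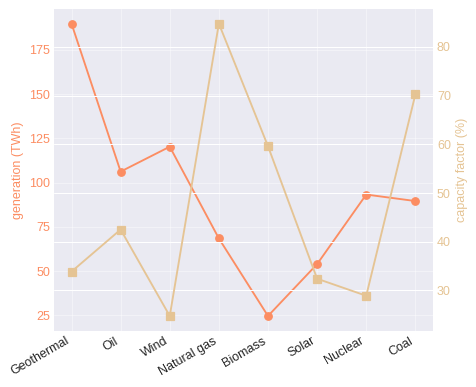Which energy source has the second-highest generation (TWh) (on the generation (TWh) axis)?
Top 3 (on the generation (TWh) axis): Geothermal ≈ 180, Wind ≈ 120, Oil ≈ 100.

Wind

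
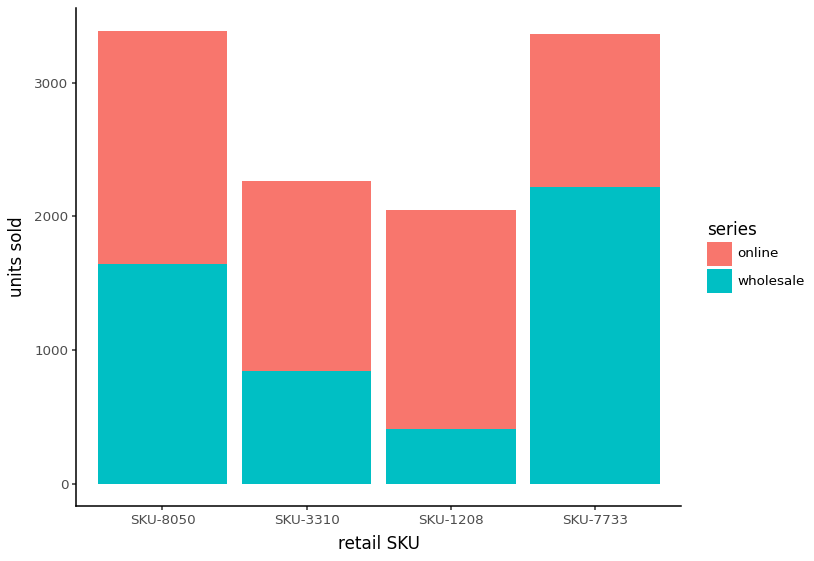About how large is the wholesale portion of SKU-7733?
wholesale top ≈ 2000, bottom ≈ 0; segment ≈ 2000.

≈ 2000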